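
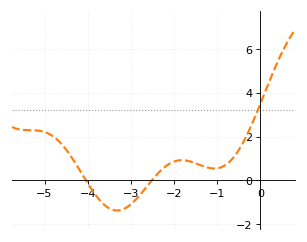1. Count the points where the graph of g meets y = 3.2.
1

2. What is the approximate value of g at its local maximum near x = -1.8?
1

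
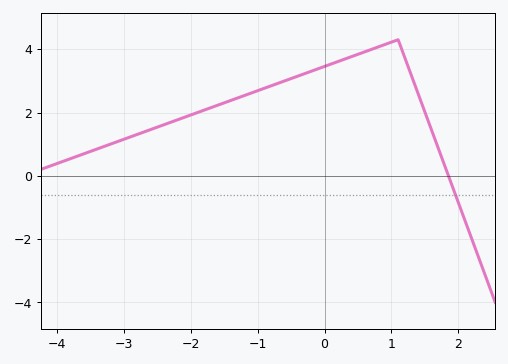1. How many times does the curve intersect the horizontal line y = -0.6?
1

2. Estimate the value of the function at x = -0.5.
3.07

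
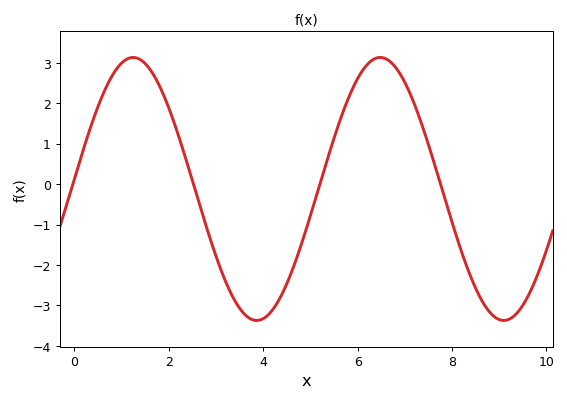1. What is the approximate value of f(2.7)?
-0.7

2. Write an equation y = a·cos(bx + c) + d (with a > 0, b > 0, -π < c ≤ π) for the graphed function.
y = 3.25cos(1.2x - 1.5) - 0.12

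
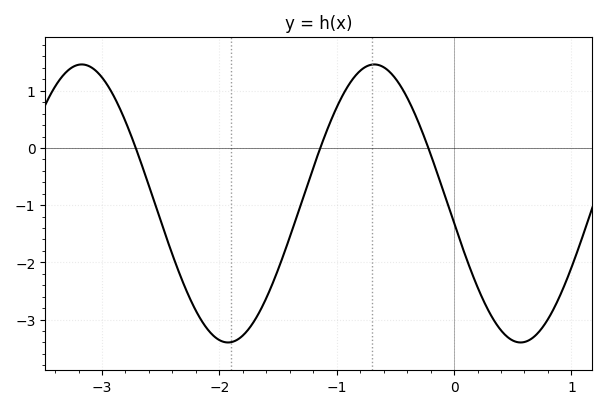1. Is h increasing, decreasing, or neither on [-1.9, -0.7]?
increasing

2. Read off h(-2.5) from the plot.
-1.3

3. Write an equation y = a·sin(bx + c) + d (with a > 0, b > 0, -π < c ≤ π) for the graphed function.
y = 2.43sin(2.5x - 3) - 0.97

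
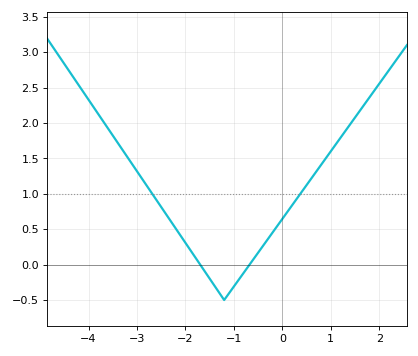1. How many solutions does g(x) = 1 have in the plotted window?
2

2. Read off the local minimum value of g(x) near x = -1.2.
-0.5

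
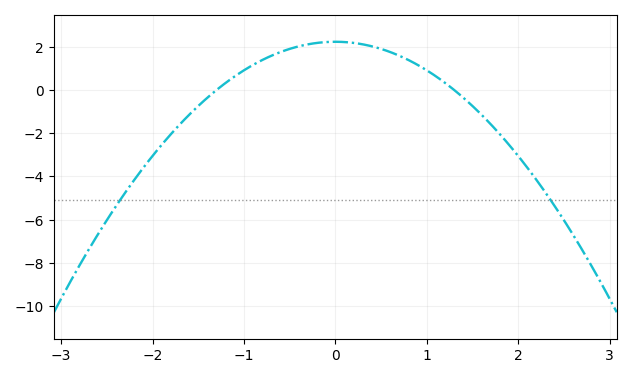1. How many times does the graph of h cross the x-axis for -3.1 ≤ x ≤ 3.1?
2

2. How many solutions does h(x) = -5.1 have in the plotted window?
2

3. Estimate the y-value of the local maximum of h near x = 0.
2.23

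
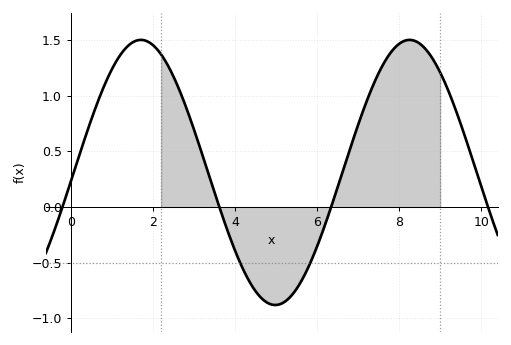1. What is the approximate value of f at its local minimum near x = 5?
-0.88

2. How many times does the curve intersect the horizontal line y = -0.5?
2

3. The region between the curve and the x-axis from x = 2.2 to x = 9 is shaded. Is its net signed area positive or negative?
positive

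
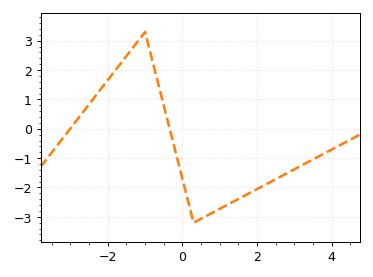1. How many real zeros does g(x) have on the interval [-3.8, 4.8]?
2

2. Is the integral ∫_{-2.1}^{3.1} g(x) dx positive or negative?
negative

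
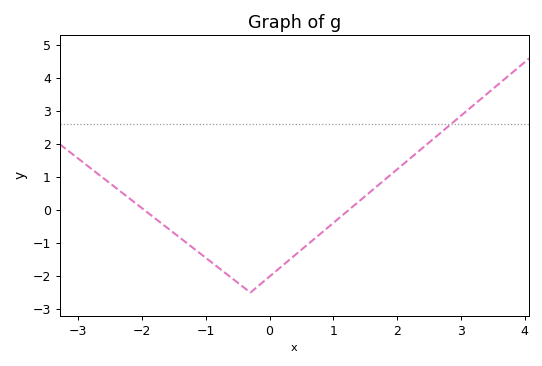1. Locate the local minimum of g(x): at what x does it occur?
-0.298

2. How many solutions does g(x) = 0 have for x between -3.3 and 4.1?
2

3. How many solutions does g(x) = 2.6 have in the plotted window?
1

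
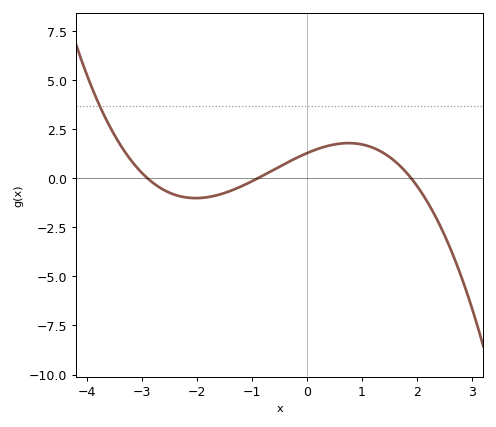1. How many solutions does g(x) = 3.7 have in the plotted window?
1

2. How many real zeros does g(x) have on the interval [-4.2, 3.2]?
3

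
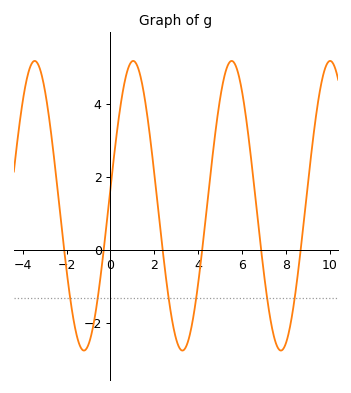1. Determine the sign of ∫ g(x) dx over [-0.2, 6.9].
positive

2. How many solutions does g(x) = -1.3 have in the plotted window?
6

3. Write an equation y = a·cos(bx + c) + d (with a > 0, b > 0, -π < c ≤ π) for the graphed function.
y = 3.96cos(1.4x - 1.4) + 1.21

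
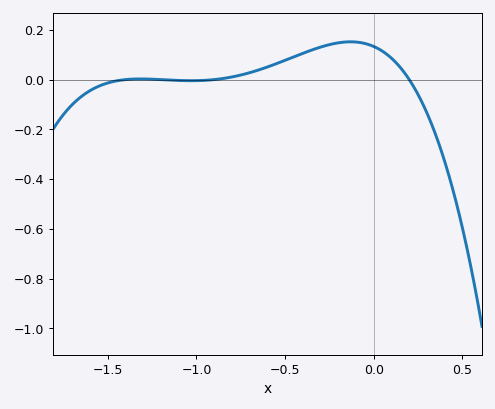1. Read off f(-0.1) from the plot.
0.151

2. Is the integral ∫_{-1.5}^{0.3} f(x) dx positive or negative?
positive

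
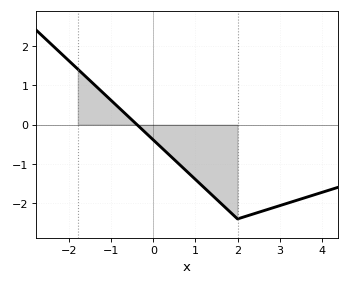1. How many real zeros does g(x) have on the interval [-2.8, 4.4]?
1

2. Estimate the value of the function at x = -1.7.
1.31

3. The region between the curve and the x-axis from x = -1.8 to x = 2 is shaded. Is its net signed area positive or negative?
negative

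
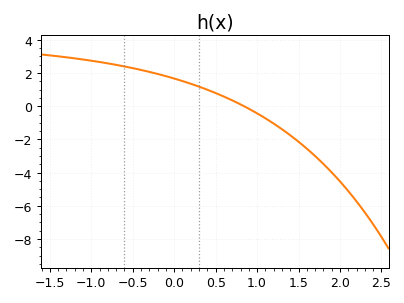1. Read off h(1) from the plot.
-0.4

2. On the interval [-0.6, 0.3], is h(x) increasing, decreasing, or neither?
decreasing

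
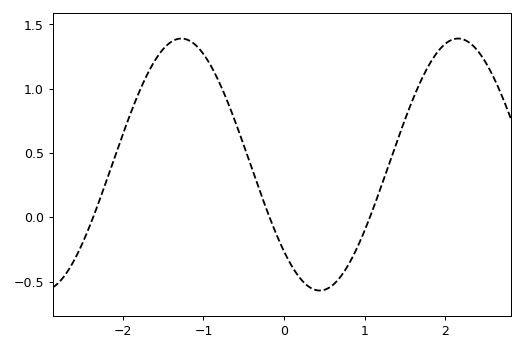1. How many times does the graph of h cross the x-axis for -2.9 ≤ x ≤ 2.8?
3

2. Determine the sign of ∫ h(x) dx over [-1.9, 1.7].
positive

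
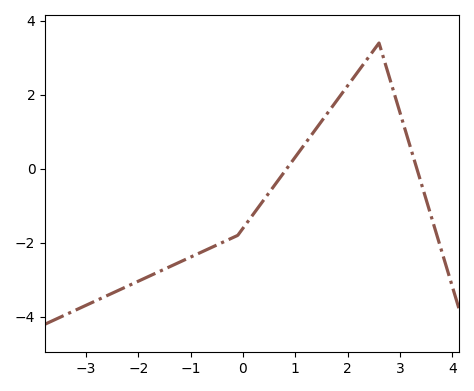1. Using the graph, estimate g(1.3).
0.8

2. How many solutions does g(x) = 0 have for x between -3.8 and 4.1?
2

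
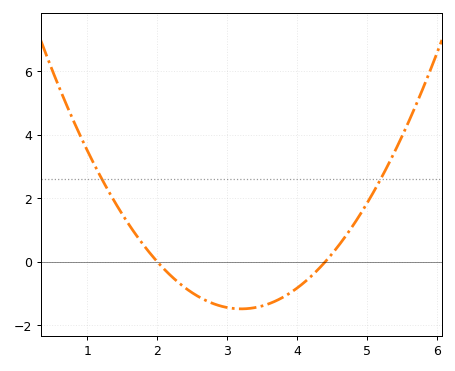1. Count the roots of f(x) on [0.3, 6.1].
2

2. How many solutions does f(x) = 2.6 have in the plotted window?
2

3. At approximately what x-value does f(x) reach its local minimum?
3.2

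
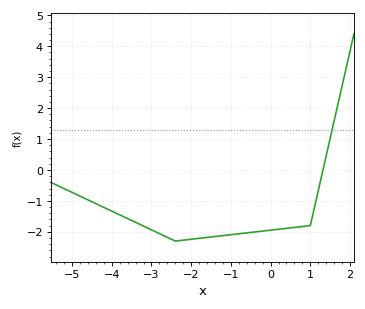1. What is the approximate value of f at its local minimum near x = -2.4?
-2.3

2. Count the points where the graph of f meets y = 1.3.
1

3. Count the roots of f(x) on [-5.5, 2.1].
1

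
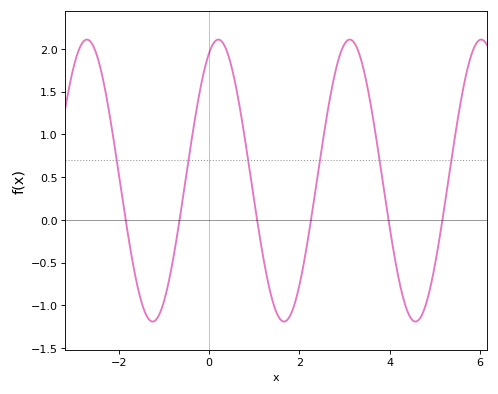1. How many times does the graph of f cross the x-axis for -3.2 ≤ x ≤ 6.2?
6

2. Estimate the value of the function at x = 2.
-0.75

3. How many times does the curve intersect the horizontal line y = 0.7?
6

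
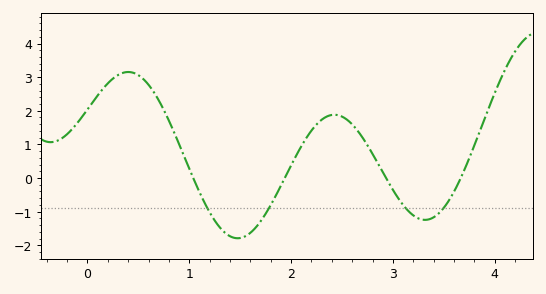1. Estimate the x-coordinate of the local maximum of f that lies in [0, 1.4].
0.402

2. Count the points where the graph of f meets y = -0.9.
4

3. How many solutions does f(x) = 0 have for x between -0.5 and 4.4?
4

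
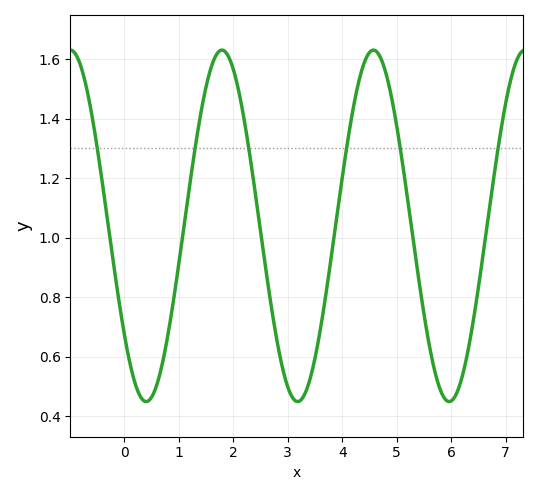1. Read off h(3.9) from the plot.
1.07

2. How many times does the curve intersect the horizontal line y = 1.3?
6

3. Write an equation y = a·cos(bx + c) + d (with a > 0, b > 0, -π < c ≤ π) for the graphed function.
y = 0.59cos(2.26x + 2.23) + 1.04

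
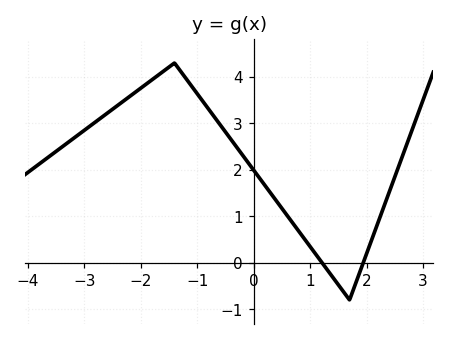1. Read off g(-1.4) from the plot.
4.3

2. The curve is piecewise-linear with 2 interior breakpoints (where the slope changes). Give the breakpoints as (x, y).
(-1.4, 4.3); (1.7, -0.8)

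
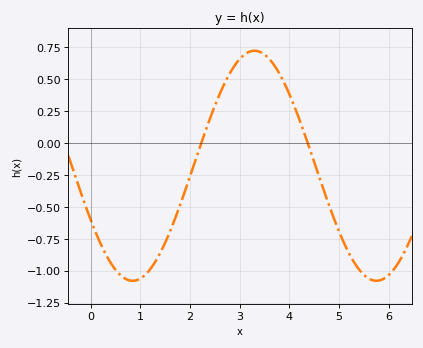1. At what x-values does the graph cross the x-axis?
2.23, 4.37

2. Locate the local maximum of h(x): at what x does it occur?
3.3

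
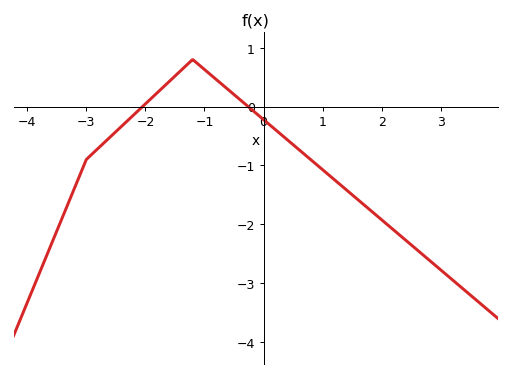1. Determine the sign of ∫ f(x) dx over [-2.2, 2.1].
negative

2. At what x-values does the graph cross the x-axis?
-2, -0.2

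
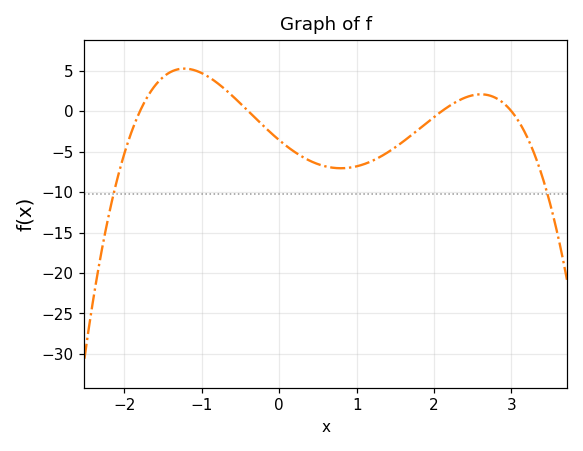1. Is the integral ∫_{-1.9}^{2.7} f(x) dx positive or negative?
negative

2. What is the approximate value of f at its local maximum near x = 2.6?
2.09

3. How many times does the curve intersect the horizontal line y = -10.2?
2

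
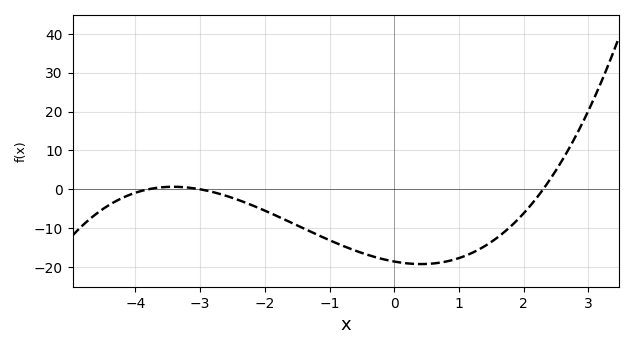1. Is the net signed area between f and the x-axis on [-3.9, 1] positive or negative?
negative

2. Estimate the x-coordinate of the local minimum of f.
0.415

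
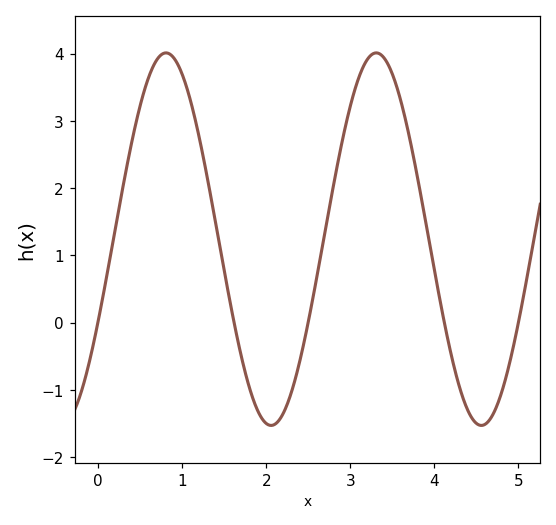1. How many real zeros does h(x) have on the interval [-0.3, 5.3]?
5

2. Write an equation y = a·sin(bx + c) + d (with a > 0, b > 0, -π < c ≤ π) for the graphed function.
y = 2.77sin(2.5x - 0.45) + 1.24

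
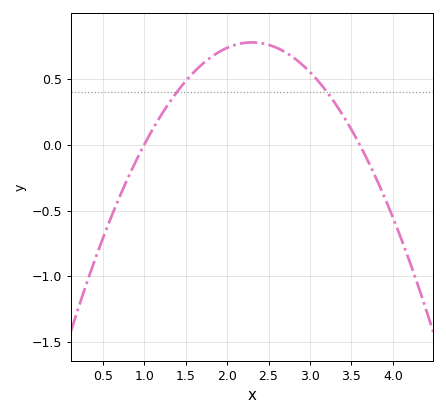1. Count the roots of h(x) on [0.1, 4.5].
2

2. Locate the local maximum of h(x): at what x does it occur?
2.3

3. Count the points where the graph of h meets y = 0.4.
2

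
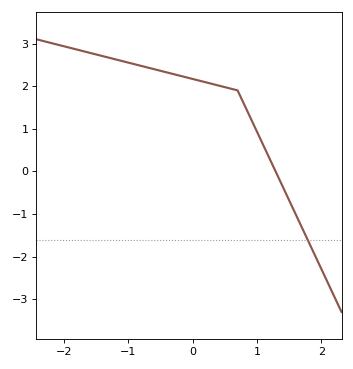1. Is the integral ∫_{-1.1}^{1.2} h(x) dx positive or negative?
positive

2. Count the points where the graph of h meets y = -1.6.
1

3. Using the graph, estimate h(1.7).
-1.3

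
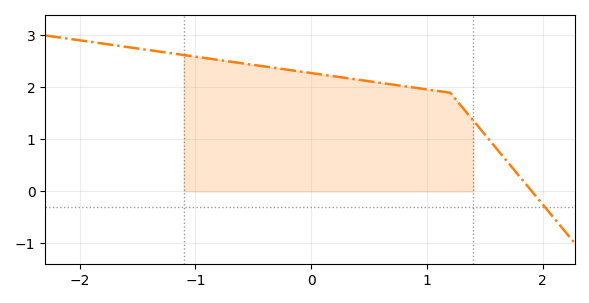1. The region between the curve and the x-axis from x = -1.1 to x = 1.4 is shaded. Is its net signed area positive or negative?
positive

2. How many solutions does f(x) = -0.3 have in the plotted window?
1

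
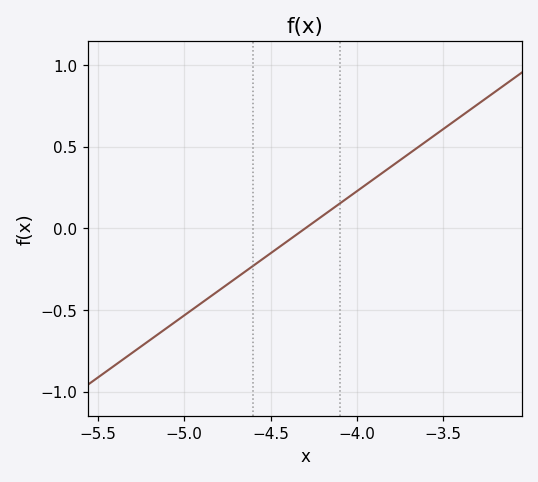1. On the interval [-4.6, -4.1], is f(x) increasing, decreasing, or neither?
increasing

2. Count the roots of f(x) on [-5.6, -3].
1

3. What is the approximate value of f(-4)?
0.25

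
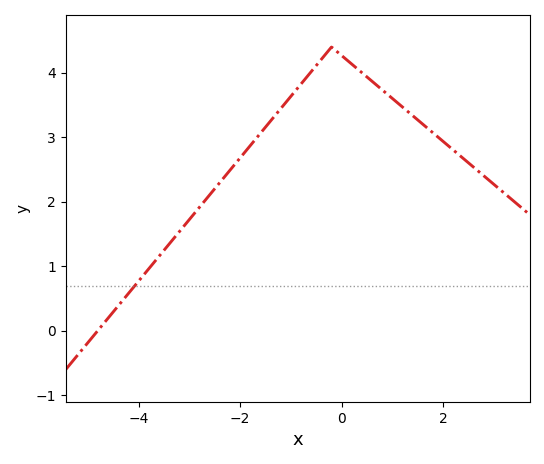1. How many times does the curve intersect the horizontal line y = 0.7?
1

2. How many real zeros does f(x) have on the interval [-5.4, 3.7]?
1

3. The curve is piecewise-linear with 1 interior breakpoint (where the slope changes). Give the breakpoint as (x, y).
(-0.2, 4.4)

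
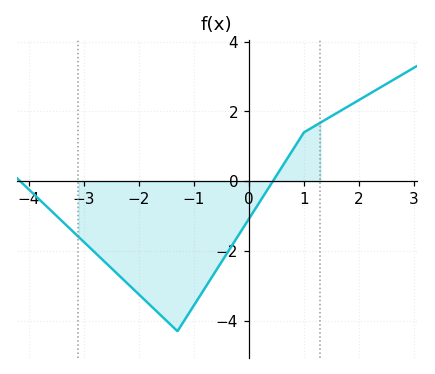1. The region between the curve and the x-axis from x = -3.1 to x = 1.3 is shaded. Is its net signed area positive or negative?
negative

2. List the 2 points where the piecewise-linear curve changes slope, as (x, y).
(-1.3, -4.3); (1, 1.4)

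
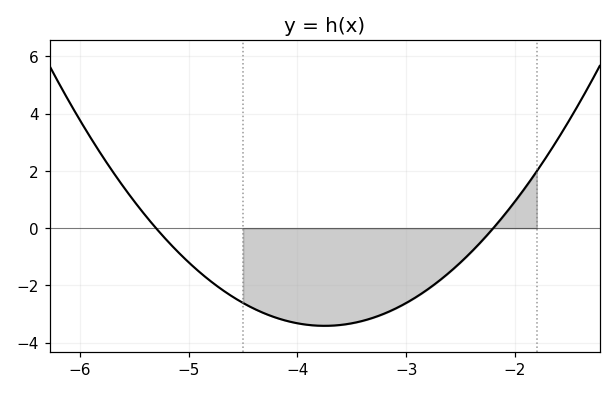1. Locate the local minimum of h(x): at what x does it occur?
-3.75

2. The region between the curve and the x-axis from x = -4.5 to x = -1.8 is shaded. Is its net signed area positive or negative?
negative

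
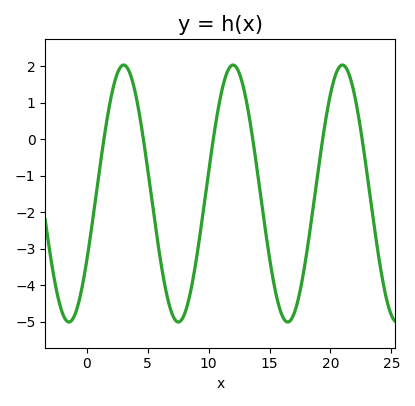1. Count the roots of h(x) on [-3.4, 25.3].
6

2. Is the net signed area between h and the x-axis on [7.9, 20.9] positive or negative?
negative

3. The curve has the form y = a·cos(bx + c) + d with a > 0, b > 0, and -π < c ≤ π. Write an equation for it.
y = 3.52cos(0.7x - 2.12) - 1.49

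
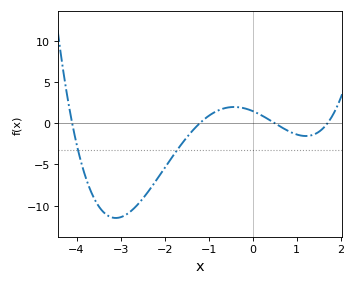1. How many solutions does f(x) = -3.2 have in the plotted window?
2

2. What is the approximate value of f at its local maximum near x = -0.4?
2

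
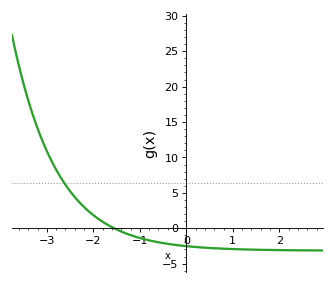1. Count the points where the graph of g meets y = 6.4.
1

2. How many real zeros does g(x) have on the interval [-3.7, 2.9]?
1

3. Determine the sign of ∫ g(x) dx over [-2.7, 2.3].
negative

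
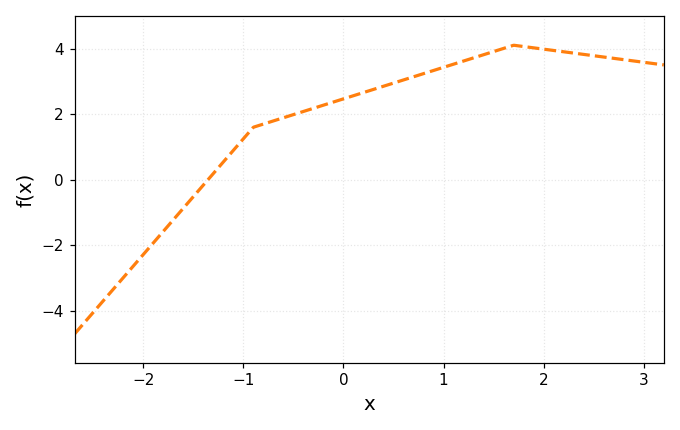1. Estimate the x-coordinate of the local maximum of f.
1.7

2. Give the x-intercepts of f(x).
-1.35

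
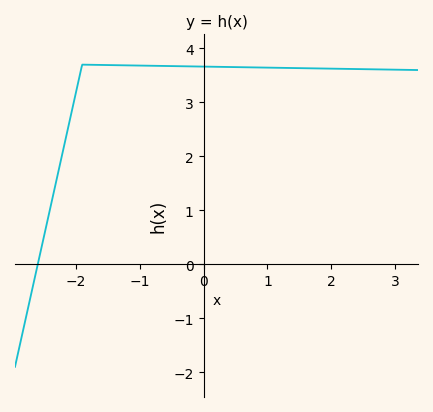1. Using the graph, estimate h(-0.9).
3.68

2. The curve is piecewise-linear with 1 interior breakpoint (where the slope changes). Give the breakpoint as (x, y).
(-1.9, 3.7)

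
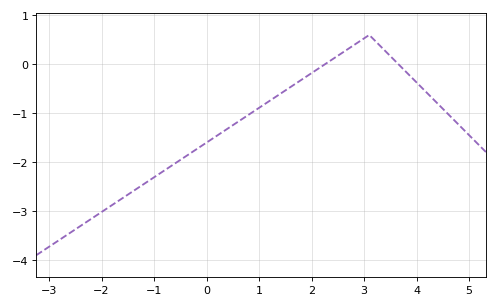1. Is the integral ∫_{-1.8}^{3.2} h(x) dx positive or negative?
negative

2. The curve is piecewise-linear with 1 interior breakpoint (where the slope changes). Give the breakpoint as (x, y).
(3.1, 0.6)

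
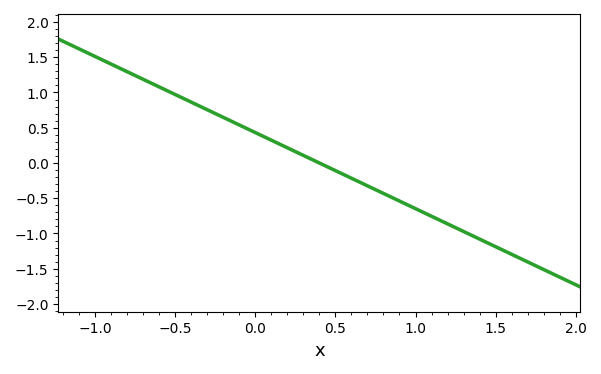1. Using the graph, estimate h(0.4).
0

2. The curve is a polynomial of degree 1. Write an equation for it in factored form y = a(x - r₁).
y = -1.08(x - 0.4)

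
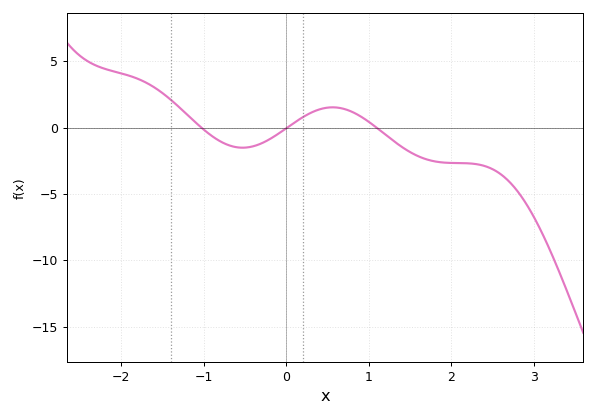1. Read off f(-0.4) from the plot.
-1.5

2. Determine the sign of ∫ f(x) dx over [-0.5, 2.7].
negative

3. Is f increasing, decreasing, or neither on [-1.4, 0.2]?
neither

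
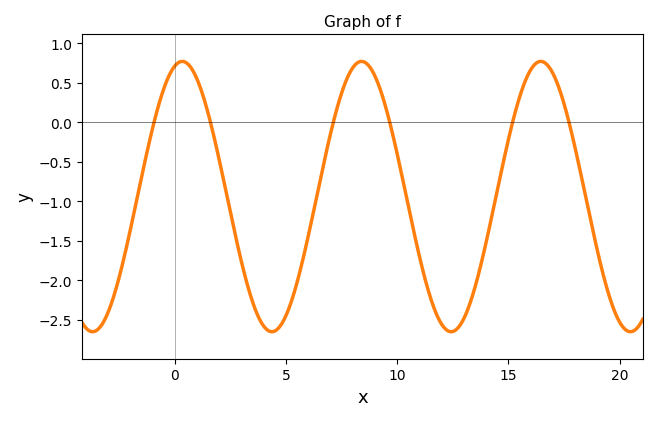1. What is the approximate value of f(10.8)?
-1.45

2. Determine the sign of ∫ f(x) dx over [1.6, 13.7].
negative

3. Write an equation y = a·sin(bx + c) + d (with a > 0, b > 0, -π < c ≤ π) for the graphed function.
y = 1.71sin(0.78x + 1.3) - 0.94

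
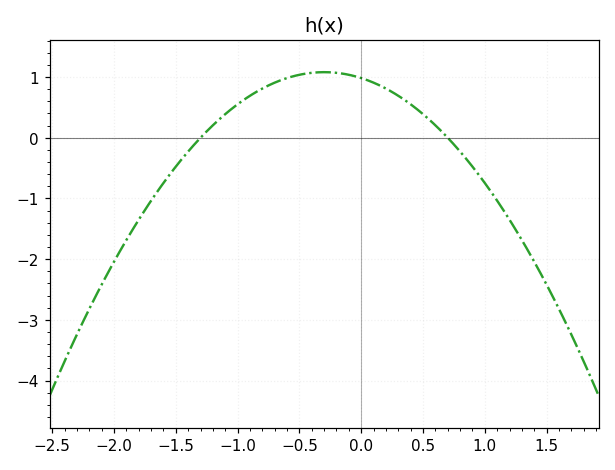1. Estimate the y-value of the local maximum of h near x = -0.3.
1.08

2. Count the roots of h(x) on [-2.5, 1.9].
2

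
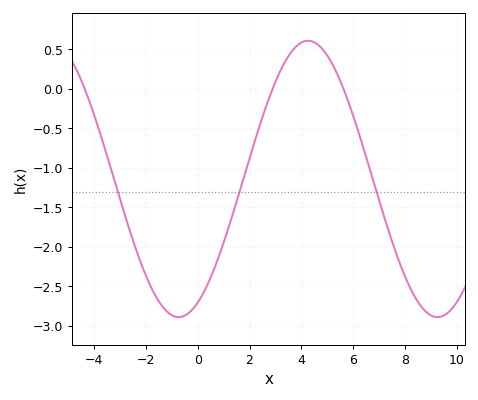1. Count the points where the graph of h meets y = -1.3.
3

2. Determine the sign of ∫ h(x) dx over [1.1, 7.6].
negative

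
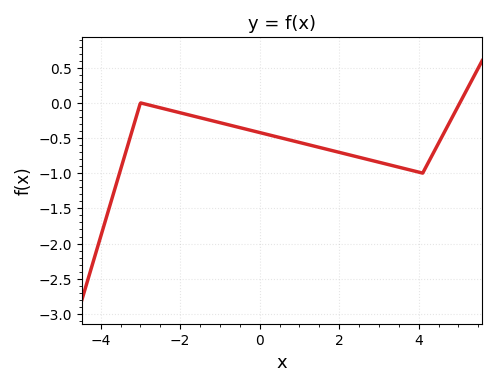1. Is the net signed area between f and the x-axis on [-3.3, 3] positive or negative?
negative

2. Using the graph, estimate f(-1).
-0.282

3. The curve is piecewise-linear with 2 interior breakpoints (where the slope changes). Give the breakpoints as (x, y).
(-3, 0); (4.1, -1)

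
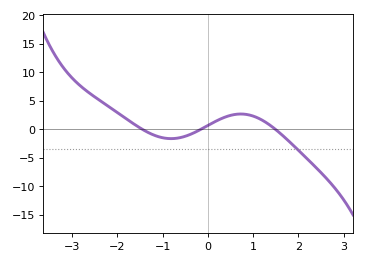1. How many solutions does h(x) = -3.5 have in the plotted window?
1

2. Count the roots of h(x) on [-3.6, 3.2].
3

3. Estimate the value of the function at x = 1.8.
-2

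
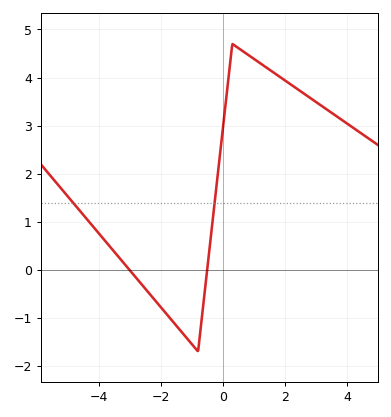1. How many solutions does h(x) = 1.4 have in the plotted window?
2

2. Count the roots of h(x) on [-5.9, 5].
2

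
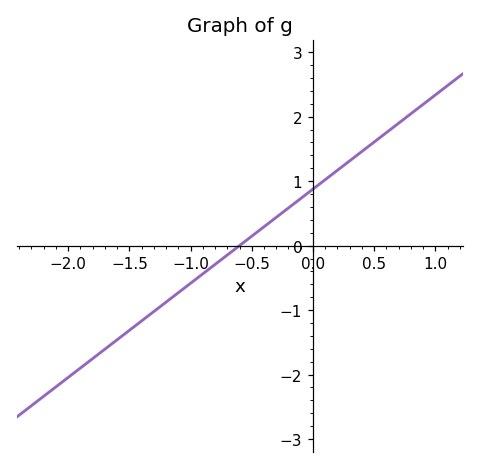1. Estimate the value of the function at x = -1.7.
-1.61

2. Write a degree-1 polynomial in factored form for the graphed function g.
y = 1.46(x + 0.6)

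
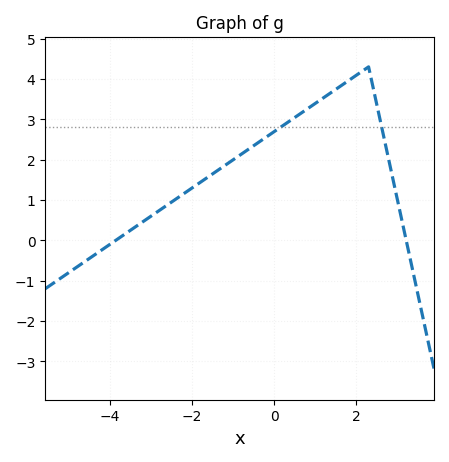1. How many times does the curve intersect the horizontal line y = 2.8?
2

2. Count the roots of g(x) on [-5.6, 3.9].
2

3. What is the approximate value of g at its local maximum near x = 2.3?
4.3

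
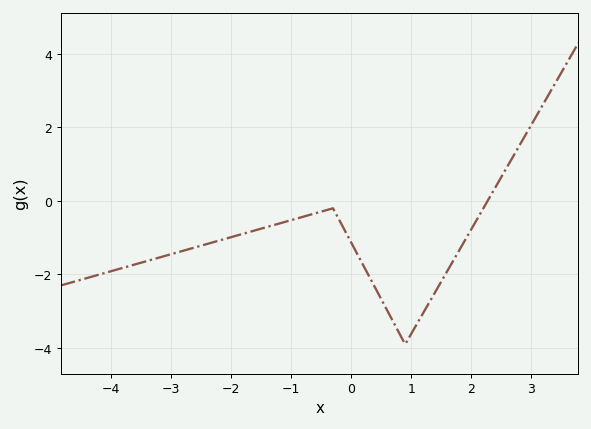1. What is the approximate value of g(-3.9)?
-1.87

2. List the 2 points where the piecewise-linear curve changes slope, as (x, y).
(-0.3, -0.2); (0.9, -3.9)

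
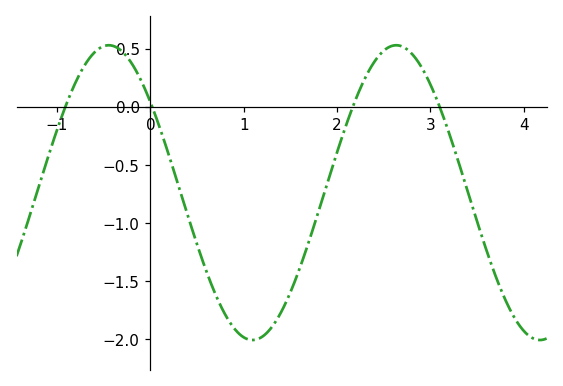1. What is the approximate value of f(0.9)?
-1.9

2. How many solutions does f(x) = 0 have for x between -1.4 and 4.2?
4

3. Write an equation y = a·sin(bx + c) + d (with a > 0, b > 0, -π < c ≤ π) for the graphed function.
y = 1.27sin(2x + 2.5) - 0.74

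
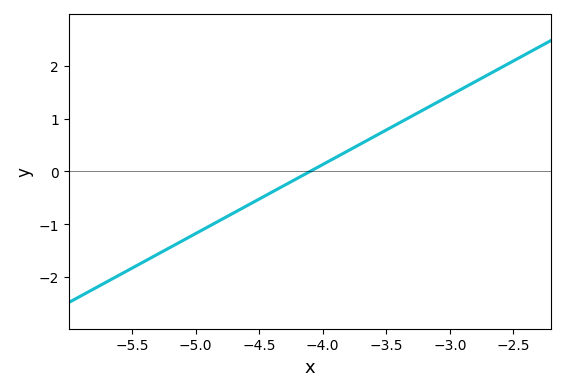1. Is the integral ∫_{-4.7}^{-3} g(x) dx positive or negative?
positive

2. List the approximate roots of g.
-4.1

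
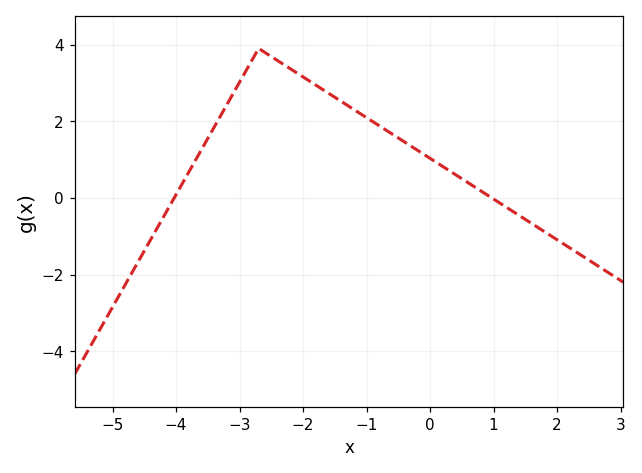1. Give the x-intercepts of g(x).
-4.03, 0.971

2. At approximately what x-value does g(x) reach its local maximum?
-2.7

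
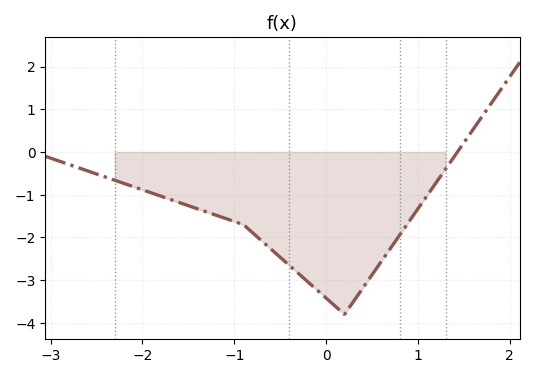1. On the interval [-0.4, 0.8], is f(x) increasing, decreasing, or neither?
neither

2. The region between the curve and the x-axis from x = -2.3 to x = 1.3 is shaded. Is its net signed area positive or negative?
negative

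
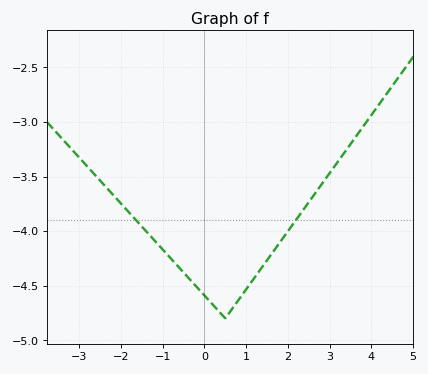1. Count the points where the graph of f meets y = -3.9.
2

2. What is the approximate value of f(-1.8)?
-3.83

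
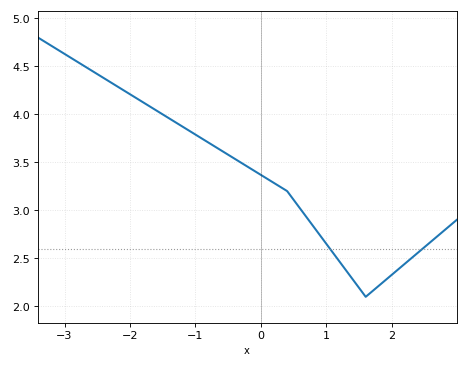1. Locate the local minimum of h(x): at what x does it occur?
1.6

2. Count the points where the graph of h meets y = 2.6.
2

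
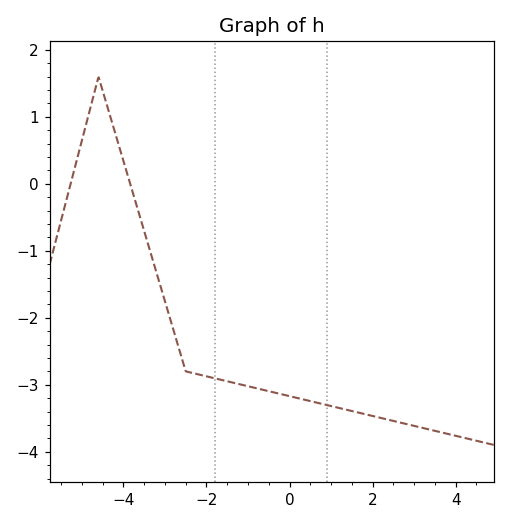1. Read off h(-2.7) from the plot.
-2.38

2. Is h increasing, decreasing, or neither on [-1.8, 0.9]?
decreasing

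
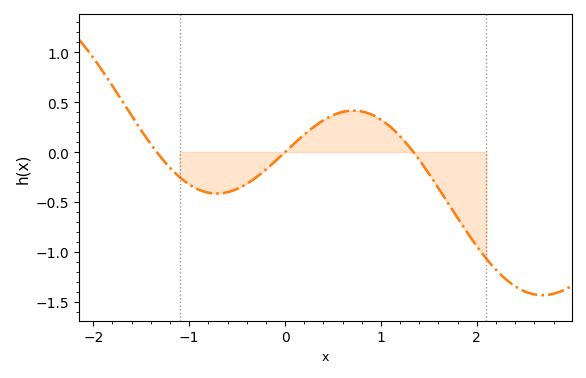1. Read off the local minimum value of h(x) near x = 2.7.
-1.45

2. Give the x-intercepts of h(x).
-1.3, 0, 1.3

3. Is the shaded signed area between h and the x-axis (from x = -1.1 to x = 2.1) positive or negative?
negative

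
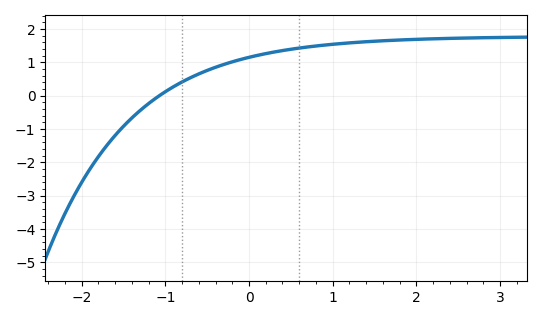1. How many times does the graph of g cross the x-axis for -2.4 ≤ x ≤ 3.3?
1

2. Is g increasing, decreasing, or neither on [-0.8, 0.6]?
increasing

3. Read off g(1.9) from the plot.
1.68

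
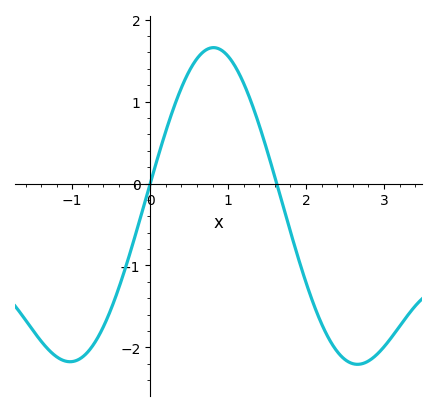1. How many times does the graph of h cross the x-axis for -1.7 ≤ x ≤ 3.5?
2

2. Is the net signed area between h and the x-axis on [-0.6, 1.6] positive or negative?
positive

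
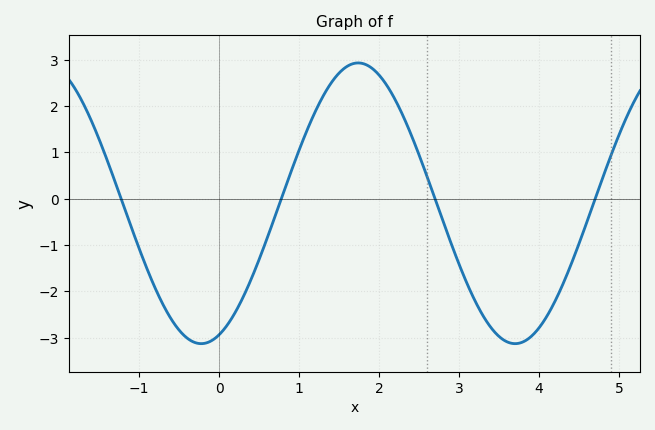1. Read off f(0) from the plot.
-2.9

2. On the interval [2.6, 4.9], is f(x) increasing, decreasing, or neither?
neither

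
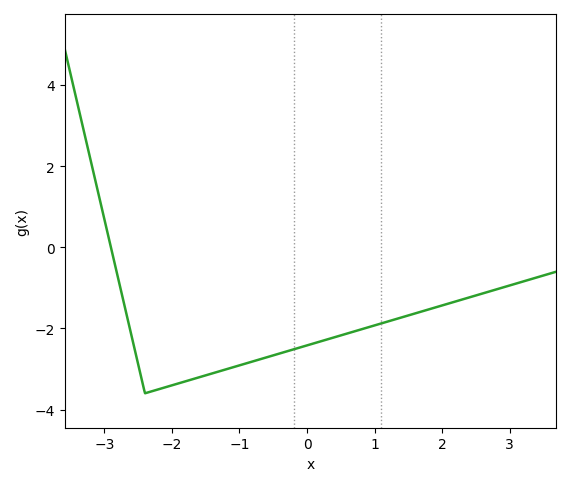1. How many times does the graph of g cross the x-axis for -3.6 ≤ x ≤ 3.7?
1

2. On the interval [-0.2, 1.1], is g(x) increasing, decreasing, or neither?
increasing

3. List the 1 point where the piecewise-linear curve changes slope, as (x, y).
(-2.4, -3.6)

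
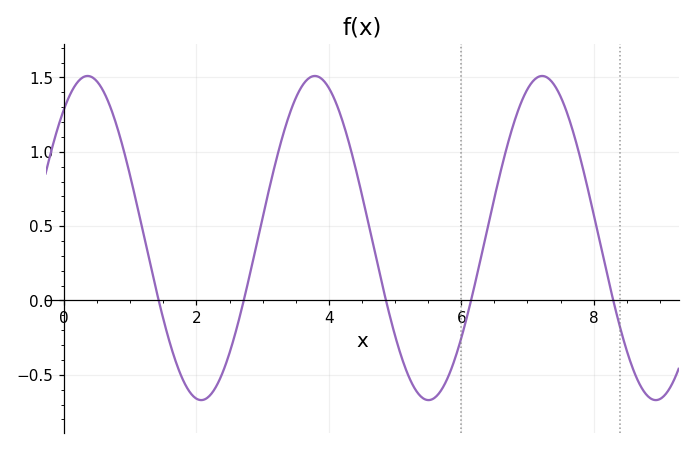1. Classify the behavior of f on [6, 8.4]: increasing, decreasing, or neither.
neither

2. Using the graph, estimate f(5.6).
-0.654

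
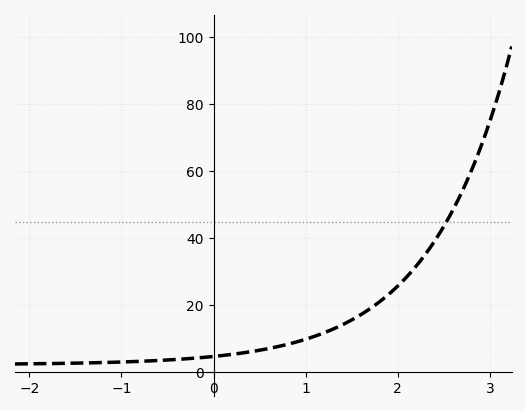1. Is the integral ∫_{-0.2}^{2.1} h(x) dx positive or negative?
positive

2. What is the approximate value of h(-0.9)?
4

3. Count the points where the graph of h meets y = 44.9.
1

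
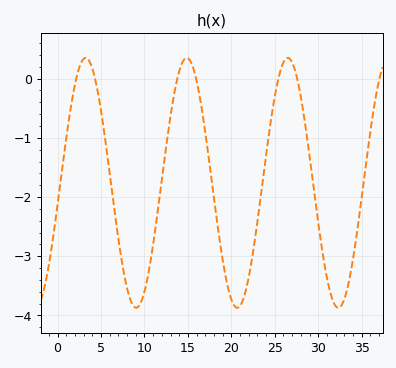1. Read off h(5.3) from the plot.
-0.84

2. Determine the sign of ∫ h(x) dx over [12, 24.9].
negative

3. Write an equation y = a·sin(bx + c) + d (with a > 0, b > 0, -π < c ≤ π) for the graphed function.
y = 2.11sin(0.54x - 0.172) - 1.76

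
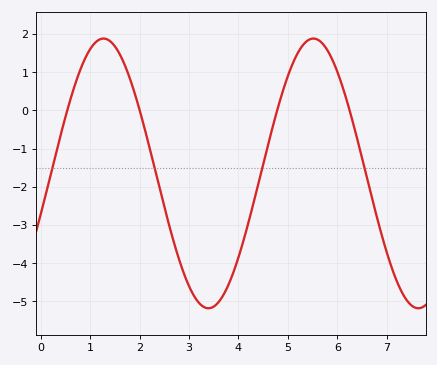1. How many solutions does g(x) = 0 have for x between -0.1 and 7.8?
4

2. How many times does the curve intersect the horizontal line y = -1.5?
4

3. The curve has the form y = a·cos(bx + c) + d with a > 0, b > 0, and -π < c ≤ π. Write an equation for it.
y = 3.53cos(1.5x - 1.9) - 1.65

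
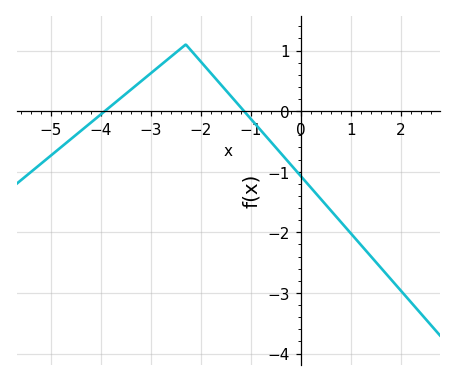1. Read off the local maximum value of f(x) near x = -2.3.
1.1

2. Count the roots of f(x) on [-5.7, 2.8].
2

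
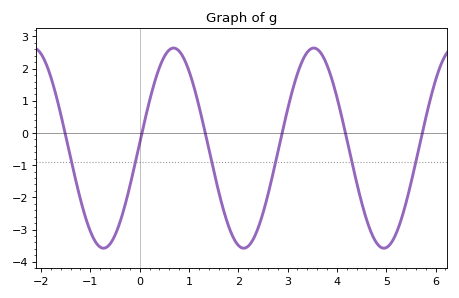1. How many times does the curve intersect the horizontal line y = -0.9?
6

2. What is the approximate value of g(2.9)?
0.074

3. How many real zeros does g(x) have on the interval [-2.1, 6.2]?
6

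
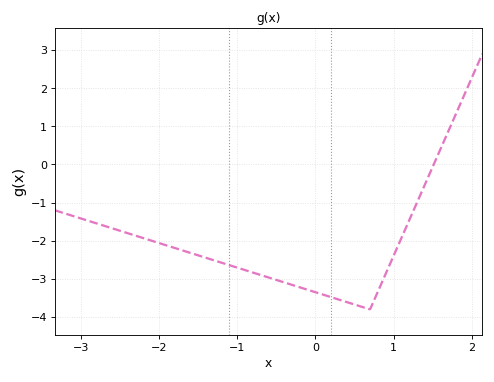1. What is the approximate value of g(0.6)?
-3.7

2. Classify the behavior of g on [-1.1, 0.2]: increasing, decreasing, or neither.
decreasing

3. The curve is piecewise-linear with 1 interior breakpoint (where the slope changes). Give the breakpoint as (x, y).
(0.7, -3.8)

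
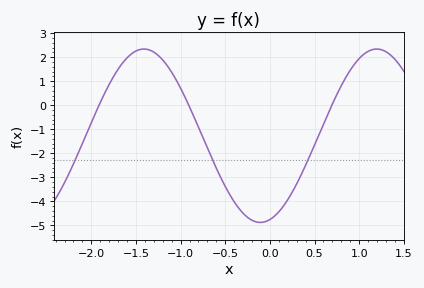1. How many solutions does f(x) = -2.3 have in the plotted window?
3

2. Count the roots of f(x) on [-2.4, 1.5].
3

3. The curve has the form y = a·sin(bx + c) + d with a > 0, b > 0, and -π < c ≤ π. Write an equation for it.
y = 3.61sin(2.41x - 1.31) - 1.27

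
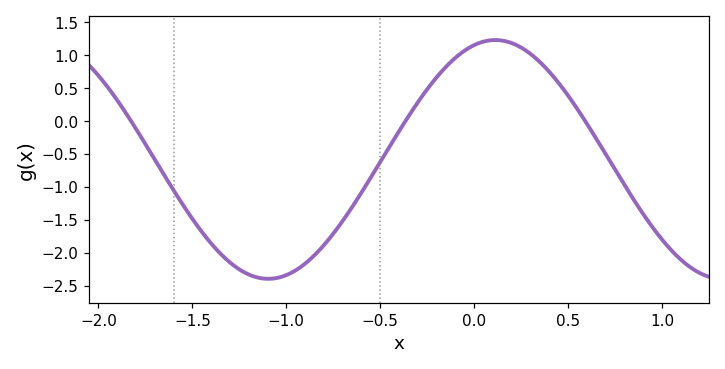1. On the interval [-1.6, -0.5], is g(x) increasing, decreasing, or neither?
neither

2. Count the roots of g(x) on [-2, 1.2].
3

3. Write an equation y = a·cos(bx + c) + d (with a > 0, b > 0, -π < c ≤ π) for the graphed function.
y = 1.81cos(2.6x - 0.292) - 0.58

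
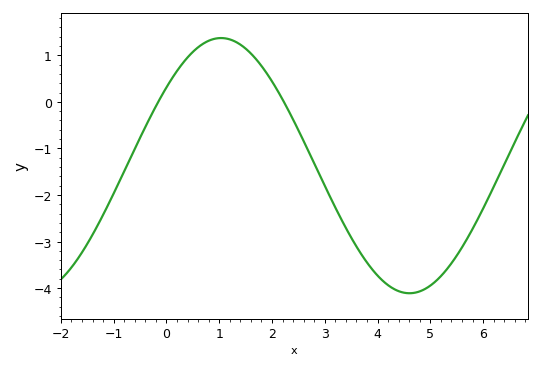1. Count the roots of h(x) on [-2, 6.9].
2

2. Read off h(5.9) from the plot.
-2.51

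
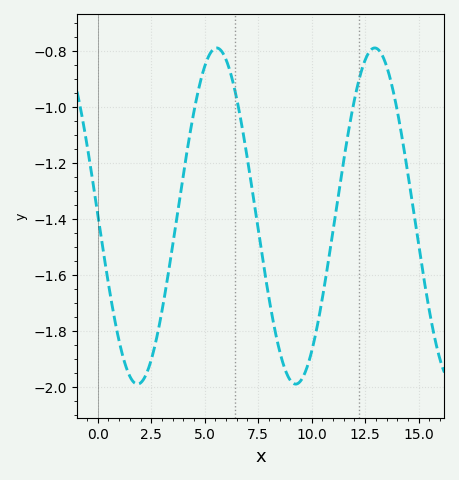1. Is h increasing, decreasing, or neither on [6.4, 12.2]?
neither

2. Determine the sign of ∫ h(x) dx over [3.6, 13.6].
negative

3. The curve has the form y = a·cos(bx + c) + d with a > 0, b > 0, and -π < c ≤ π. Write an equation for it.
y = 0.6cos(0.85x + 1.56) - 1.39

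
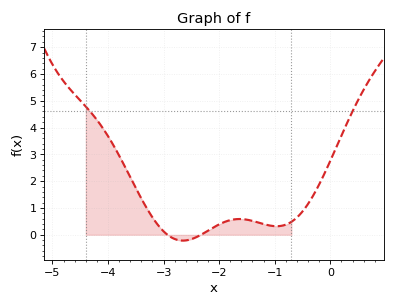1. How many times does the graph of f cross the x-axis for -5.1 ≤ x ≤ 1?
2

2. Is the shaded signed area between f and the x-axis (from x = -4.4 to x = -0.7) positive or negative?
positive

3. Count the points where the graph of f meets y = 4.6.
2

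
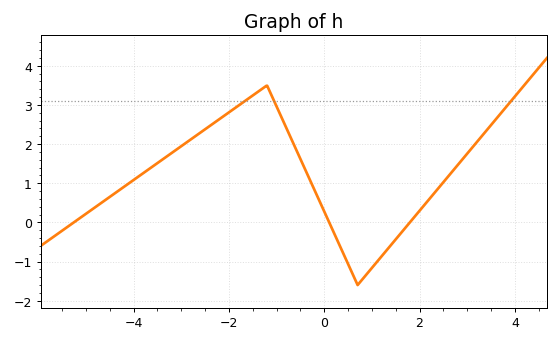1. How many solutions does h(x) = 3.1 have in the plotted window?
3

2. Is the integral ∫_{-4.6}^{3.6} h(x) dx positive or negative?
positive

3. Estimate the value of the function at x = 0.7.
-1.6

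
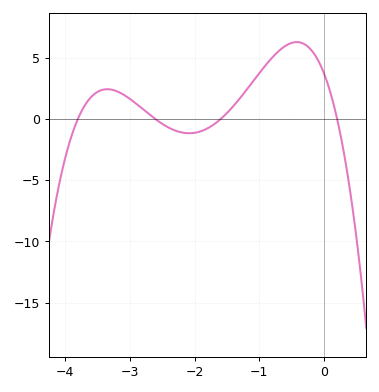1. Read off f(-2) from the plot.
-1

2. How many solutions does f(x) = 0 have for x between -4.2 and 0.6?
4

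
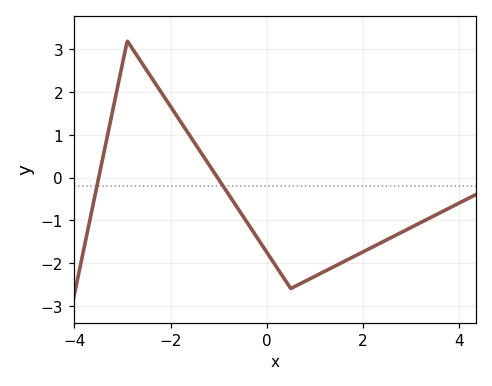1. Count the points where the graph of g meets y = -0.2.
2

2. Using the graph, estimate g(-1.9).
1.49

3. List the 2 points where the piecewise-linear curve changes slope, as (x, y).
(-2.9, 3.2); (0.5, -2.6)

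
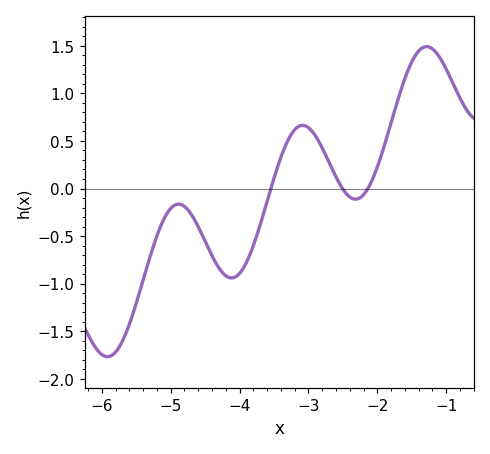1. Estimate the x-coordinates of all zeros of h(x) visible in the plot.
-3.5, -2.5, -2.1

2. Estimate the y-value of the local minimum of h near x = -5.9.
-1.75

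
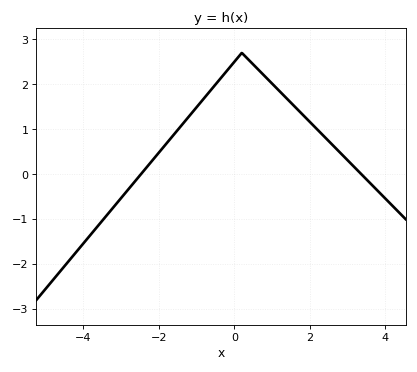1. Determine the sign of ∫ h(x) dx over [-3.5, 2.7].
positive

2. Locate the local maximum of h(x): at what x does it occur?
0.2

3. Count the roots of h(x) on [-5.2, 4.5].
2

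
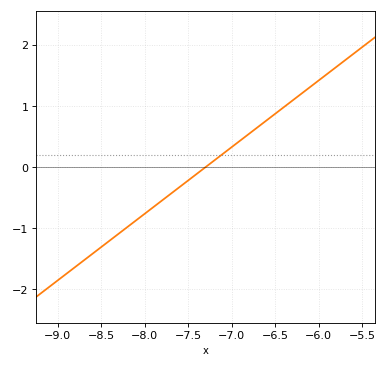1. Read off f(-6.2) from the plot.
1.2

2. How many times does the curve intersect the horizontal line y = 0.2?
1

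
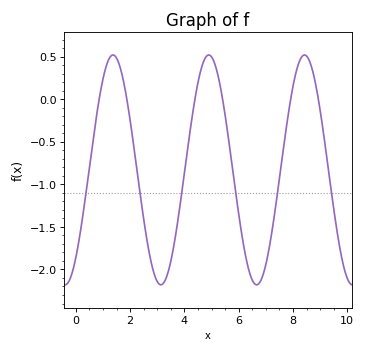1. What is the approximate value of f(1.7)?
0.289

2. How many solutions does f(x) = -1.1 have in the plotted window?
6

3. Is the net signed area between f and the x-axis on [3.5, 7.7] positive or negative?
negative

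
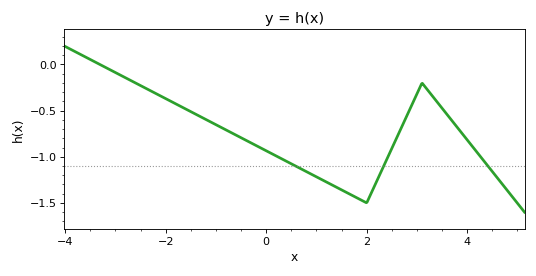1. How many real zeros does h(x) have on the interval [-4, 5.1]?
1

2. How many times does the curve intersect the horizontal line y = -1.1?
3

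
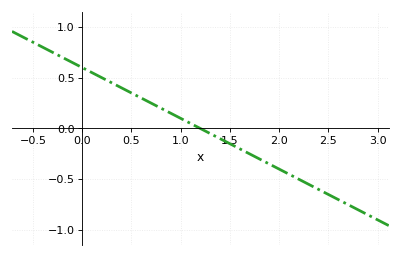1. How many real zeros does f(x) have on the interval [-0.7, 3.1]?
1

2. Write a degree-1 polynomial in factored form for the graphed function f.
y = -0.5(x - 1.2)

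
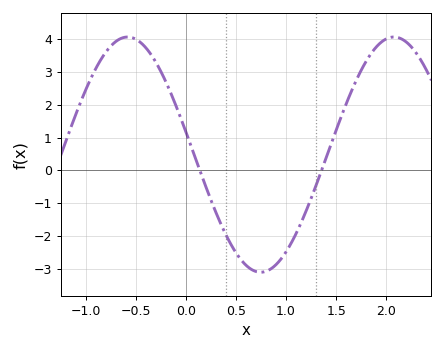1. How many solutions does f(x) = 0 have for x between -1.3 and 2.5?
2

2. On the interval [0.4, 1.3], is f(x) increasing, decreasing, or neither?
neither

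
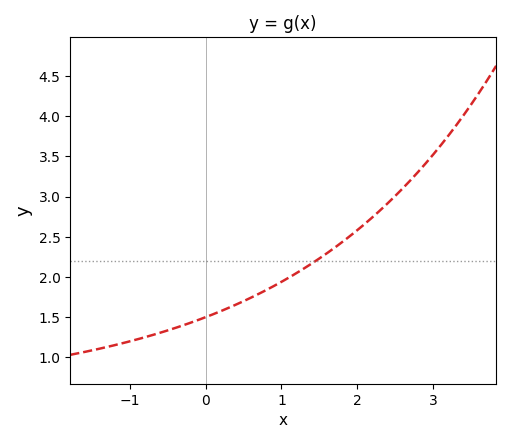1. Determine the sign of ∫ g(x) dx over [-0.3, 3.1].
positive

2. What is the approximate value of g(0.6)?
1.75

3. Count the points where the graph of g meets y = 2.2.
1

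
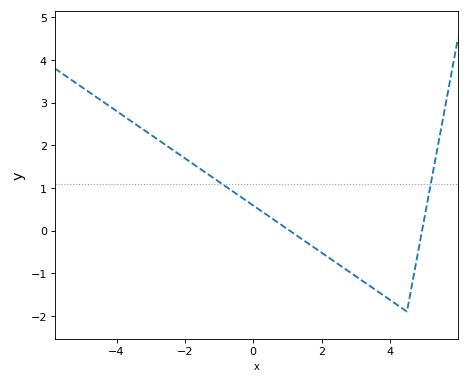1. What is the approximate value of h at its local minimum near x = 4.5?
-1.9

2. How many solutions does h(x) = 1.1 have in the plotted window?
2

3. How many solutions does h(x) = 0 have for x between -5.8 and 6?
2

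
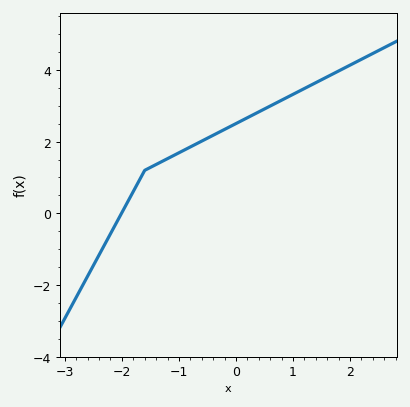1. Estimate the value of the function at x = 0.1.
2.6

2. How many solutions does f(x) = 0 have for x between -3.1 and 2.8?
1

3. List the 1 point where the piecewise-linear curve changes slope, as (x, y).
(-1.6, 1.2)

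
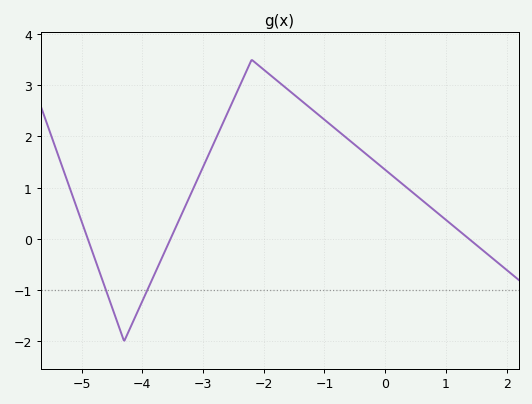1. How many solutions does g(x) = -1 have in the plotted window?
2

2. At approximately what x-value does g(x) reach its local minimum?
-4.4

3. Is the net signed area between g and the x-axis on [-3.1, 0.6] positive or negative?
positive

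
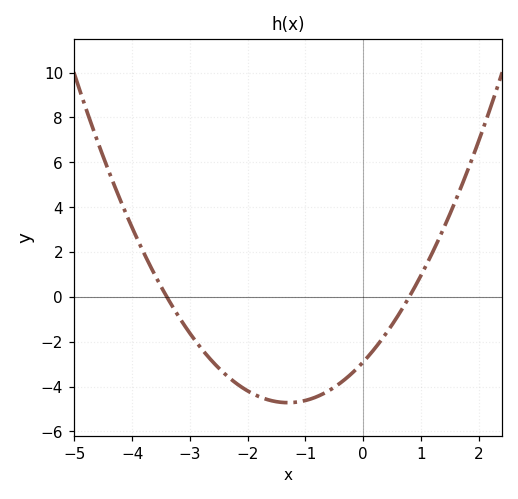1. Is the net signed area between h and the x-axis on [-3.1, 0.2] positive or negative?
negative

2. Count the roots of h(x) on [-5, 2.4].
2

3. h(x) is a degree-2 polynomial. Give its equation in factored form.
y = 1.07(x + 3.4)(x - 0.8)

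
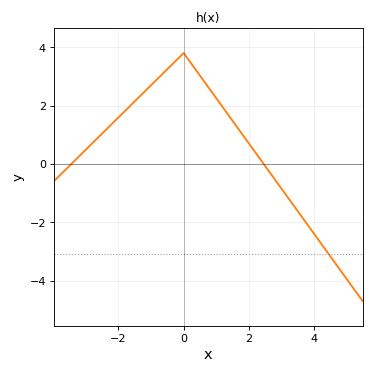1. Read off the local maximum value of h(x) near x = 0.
3.8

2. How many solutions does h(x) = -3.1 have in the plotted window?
1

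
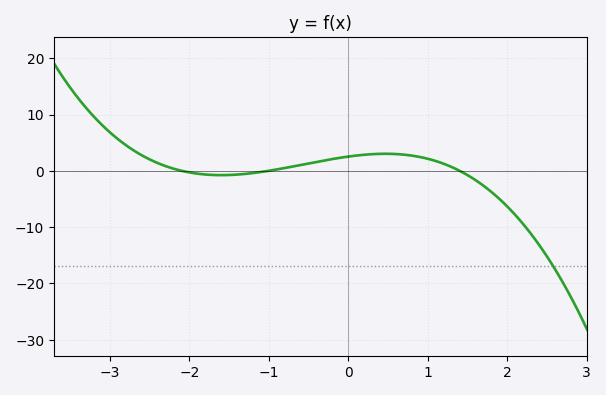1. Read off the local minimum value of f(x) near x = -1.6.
-1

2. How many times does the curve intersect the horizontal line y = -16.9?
1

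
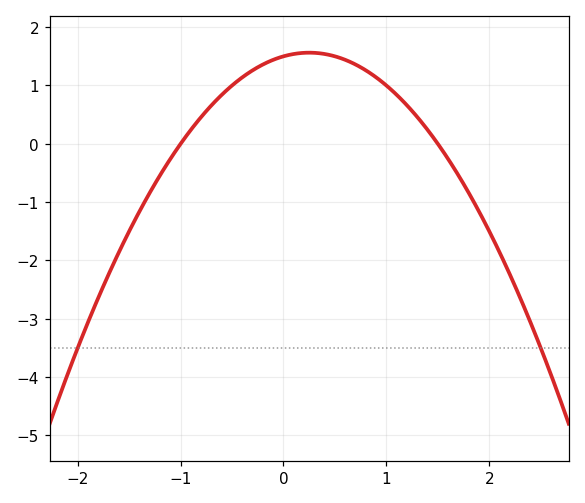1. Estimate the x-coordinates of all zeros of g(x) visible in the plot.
-1, 1.5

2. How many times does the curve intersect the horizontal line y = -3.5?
2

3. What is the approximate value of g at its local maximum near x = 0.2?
1.56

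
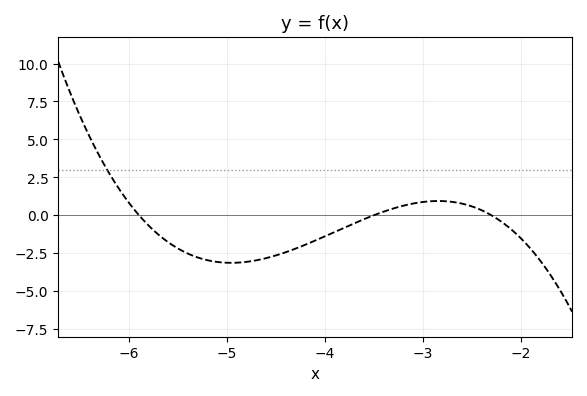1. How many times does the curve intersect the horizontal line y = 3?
1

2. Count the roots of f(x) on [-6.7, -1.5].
3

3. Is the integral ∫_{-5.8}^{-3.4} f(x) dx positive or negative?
negative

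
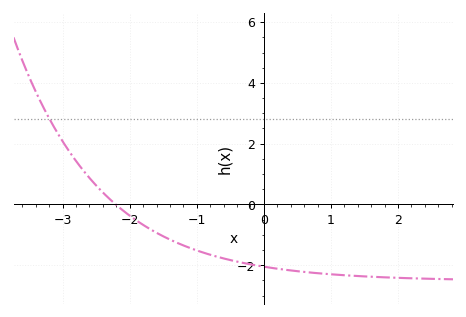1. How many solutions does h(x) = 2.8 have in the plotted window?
1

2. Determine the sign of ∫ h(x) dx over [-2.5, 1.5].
negative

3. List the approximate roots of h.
-2.21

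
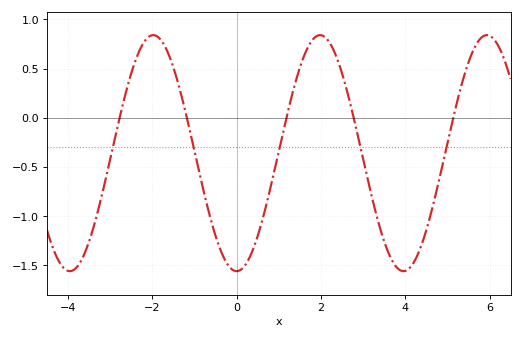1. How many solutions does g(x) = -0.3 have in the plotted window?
5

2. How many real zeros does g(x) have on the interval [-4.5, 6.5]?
5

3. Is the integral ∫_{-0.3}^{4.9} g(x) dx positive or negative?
negative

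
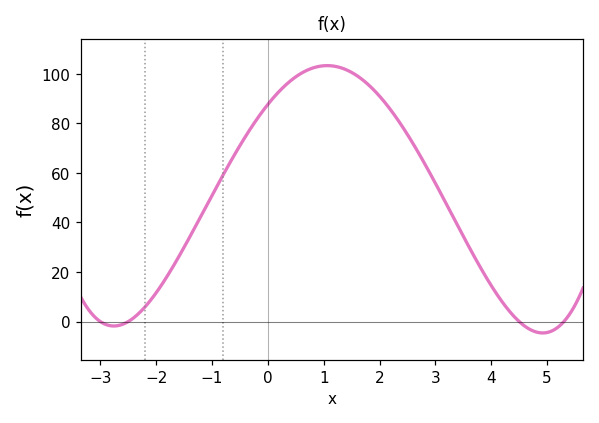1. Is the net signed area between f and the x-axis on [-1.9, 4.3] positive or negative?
positive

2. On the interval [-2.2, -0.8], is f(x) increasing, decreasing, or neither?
increasing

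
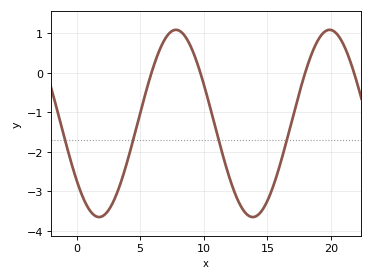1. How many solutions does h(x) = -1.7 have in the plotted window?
4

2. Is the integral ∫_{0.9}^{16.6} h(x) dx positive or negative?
negative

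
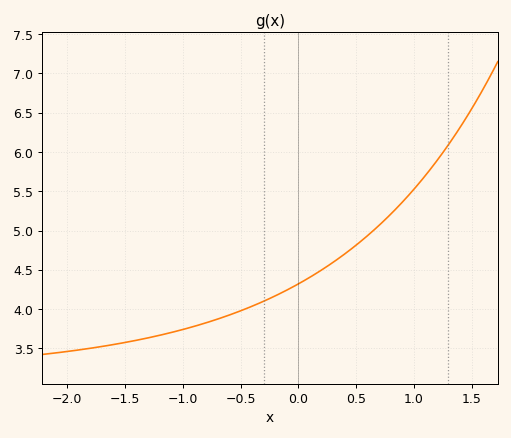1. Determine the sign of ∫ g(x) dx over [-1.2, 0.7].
positive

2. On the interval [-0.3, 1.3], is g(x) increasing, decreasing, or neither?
increasing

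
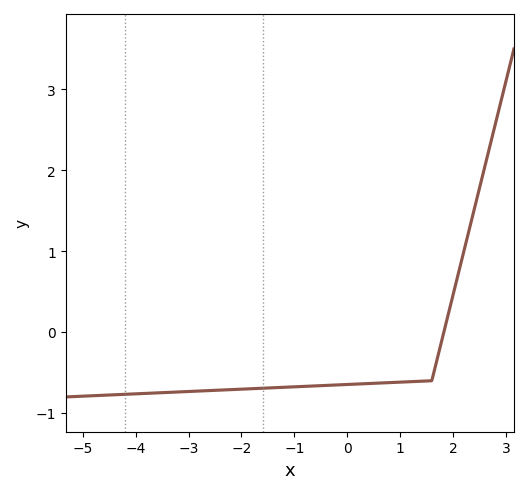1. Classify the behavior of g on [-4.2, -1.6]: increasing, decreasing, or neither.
increasing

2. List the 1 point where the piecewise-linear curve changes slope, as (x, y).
(1.6, -0.6)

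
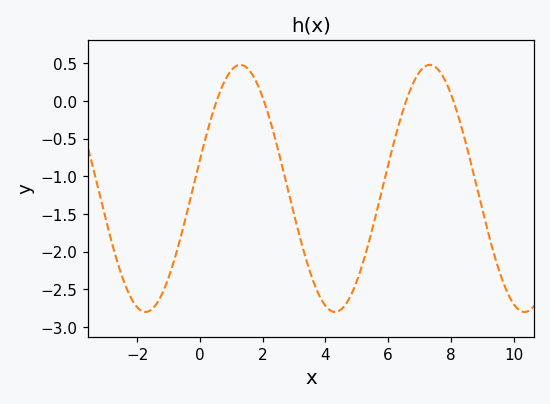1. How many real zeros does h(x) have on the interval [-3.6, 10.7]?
4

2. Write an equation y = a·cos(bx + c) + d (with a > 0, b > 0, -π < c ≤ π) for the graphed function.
y = 1.64cos(1x - 1.3) - 1.16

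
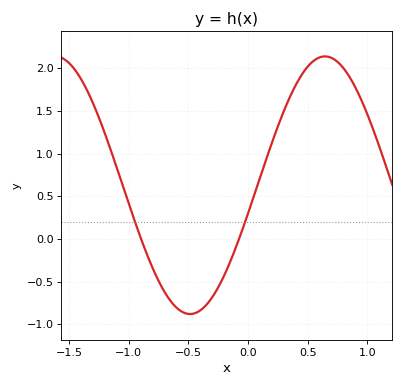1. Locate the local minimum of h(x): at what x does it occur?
-0.487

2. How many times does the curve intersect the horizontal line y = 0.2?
2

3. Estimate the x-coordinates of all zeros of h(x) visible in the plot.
-0.896, -0.076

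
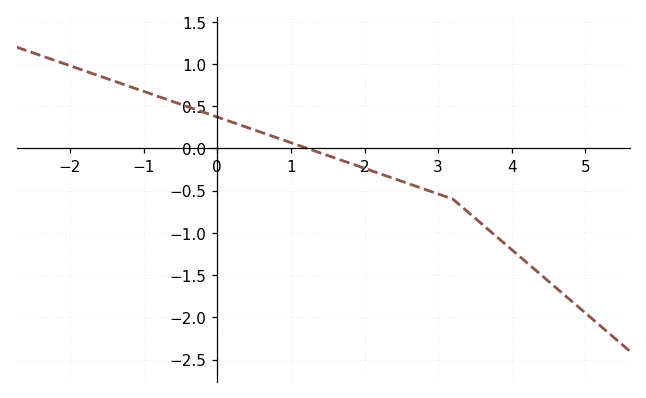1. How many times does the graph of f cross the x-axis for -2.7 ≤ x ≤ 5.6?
1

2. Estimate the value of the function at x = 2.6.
-0.418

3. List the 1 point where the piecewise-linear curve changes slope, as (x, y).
(3.2, -0.6)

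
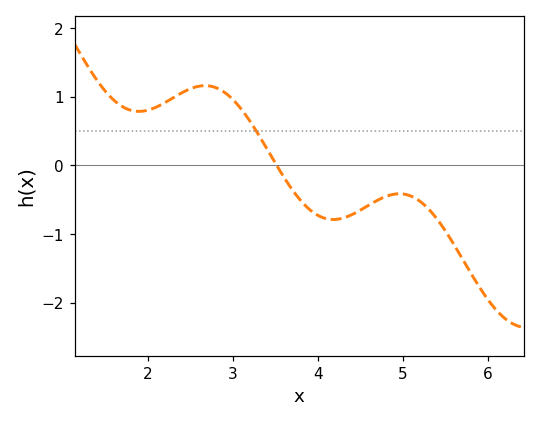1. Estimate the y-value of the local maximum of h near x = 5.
-0.4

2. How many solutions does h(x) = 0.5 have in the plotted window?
1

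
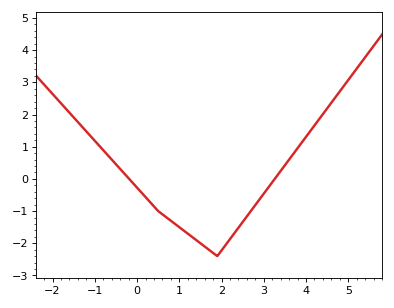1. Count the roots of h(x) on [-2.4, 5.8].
2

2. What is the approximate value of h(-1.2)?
1.47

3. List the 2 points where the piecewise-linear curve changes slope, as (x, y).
(0.5, -1); (1.9, -2.4)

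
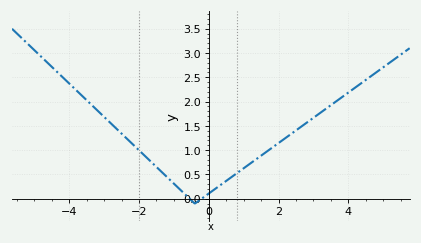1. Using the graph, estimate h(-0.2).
0.004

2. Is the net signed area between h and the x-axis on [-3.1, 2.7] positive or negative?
positive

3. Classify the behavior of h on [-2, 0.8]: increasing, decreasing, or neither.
neither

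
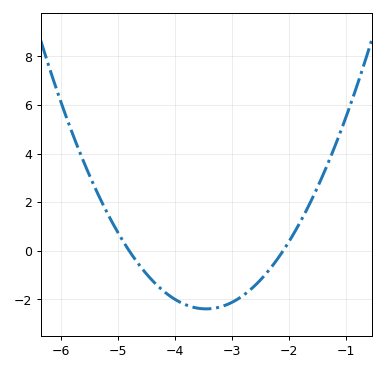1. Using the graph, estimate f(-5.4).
2.6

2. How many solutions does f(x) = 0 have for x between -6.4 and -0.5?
2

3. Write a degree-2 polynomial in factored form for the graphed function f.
y = 1.31(x + 4.8)(x + 2.1)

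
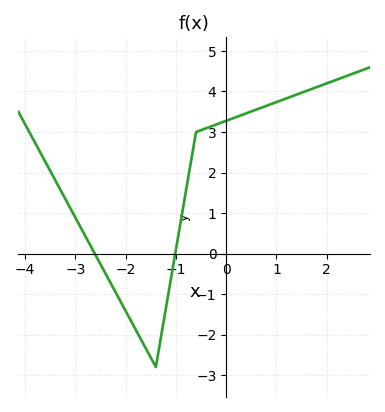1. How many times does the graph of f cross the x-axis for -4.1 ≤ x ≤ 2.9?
2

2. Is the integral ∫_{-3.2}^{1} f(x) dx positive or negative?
positive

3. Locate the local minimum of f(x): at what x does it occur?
-1.4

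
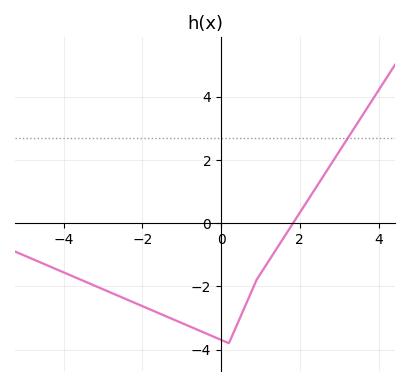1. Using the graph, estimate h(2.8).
1.88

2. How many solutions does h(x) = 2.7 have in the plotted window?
1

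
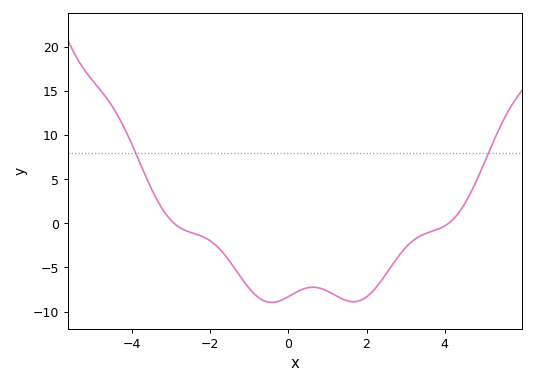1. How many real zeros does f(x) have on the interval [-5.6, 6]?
2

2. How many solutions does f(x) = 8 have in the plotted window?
2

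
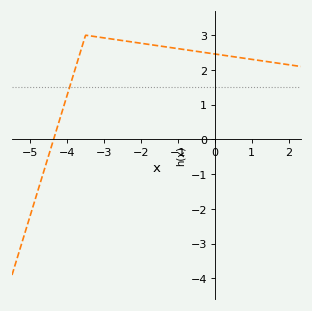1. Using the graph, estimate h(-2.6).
2.86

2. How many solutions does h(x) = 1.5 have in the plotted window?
1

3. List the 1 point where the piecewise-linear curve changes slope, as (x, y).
(-3.5, 3)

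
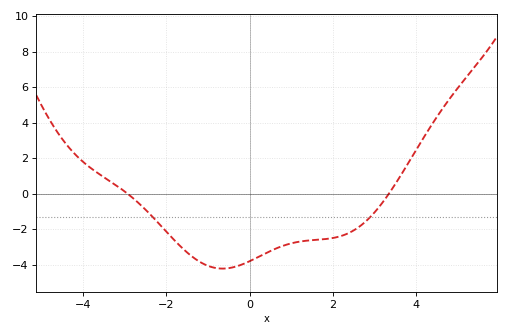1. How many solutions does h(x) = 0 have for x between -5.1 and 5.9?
2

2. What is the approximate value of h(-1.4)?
-3.5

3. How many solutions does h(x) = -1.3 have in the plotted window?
2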